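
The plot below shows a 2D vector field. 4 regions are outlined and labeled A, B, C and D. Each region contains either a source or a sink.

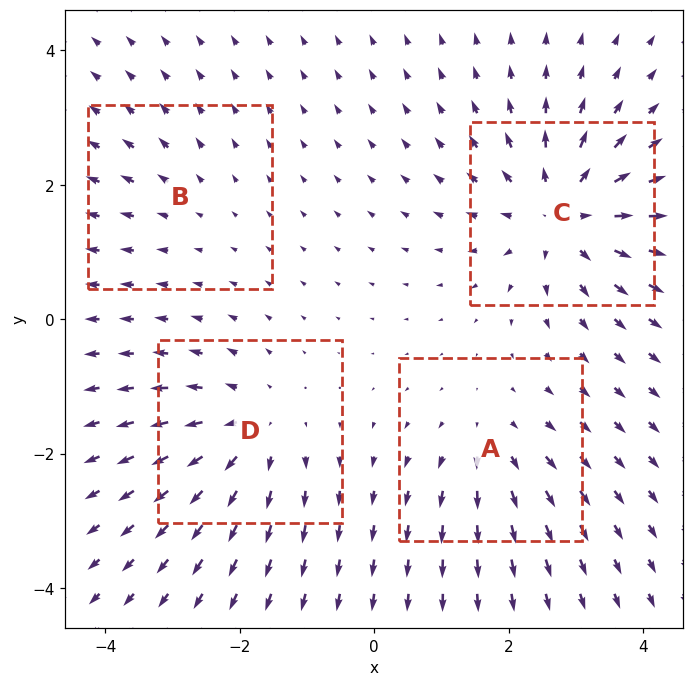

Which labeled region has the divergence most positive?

Divergence at each region's feature centre — A: about +4, B: about +2, C: about +7, D: about +5. Region C is most positive.

C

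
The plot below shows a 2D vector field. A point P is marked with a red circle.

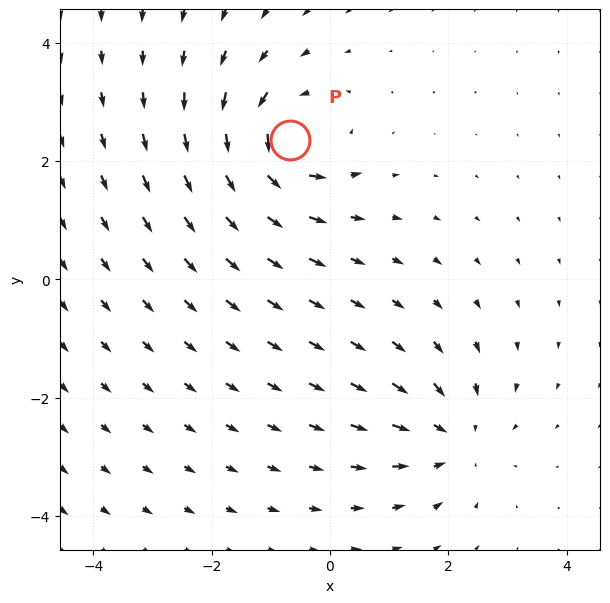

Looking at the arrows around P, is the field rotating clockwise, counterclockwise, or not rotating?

Near P at (-0.7, 2.4) the arrows circulate counterclockwise. The curl (z-component) there is about +5; positive curl means counterclockwise rotation.

counterclockwise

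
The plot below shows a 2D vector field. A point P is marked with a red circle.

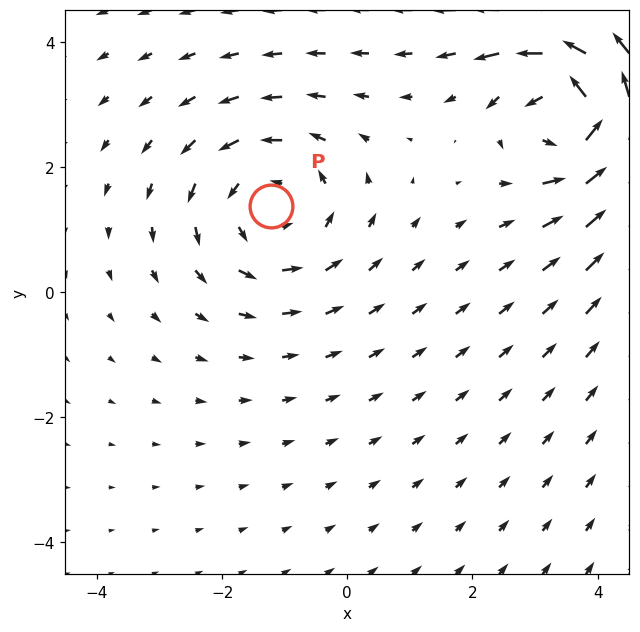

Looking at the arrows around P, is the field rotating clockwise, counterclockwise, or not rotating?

Near P at (-1.2, 1.4) the arrows circulate counterclockwise. The curl (z-component) there is about +3; positive curl means counterclockwise rotation.

counterclockwise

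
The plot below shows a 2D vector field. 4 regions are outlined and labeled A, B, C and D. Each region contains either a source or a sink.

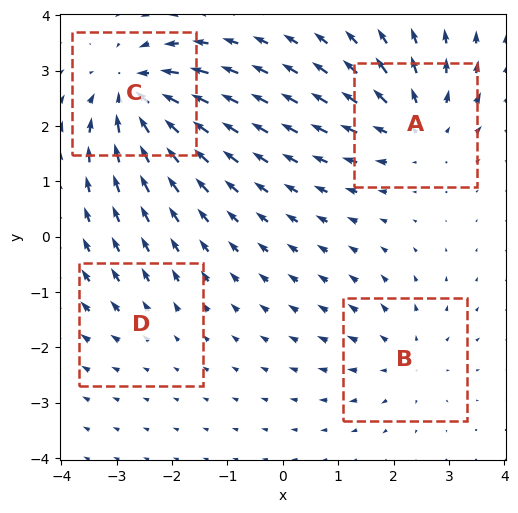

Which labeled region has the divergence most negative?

Divergence at each region's feature centre — A: about +5, B: about +3, C: about -6, D: about +2. Region C is most negative.

C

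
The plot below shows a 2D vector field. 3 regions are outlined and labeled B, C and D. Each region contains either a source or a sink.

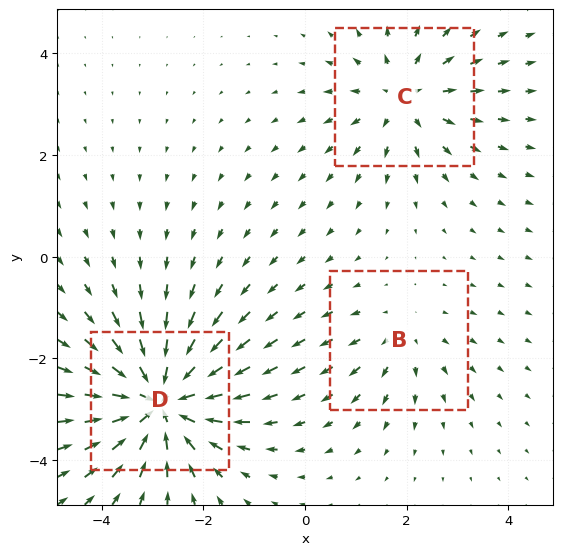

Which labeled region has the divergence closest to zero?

Divergence at each region's feature centre — B: about +2, C: about +3, D: about -5. Region B is closest to zero.

B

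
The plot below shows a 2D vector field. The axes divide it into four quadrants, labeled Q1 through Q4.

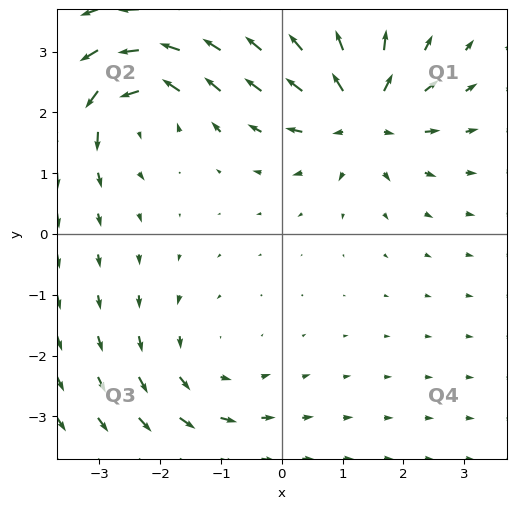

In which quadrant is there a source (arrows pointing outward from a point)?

The source sits at approximately (1.3, 2.0), which lies in quadrant Q1. The divergence there is about +7, positive as expected for a source.

Q1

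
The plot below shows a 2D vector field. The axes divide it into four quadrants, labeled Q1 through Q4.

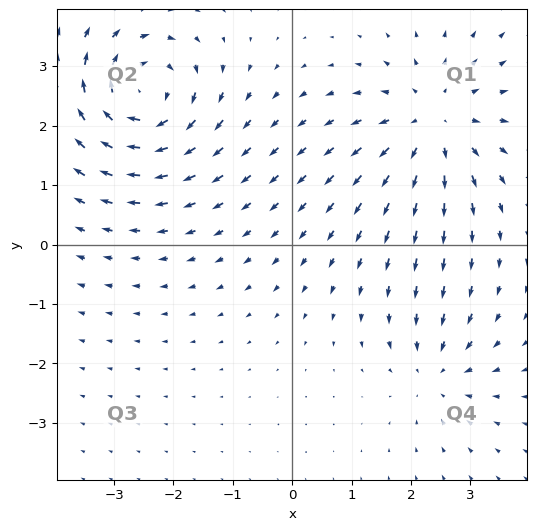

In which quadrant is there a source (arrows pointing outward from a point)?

The source sits at approximately (2.4, 2.0), which lies in quadrant Q1. The divergence there is about +4, positive as expected for a source.

Q1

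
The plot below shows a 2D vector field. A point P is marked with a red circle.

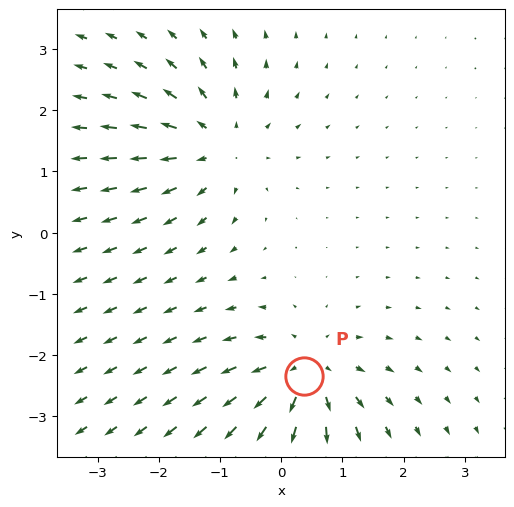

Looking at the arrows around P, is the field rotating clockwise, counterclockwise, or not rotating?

not rotating

Near P at (0.4, -2.3) the arrows show no circulation. The curl there is ≈0.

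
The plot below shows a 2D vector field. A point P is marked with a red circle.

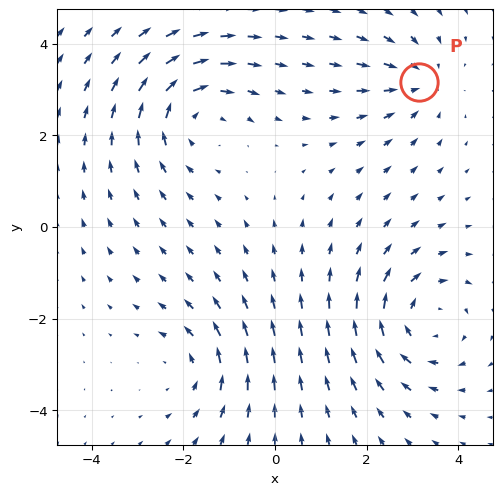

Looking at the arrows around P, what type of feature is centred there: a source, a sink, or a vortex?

At P (3.1, 3.2) the arrows converge inward. Divergence about -3, curl ≈0 — negative divergence with near-zero curl is a sink.

sink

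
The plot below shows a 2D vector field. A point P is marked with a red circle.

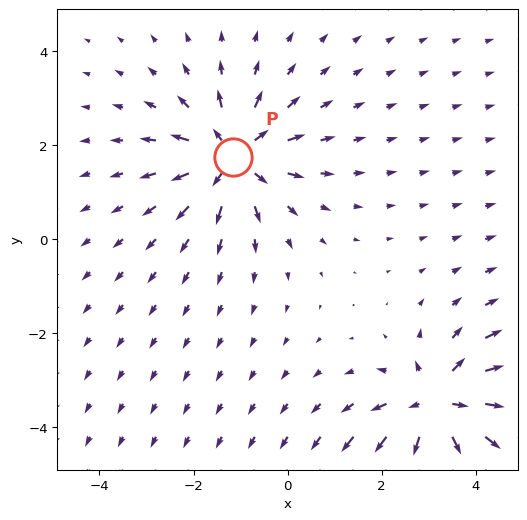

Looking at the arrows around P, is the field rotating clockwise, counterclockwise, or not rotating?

Near P at (-1.2, 1.8) the arrows show no circulation. The curl there is ≈0.

not rotating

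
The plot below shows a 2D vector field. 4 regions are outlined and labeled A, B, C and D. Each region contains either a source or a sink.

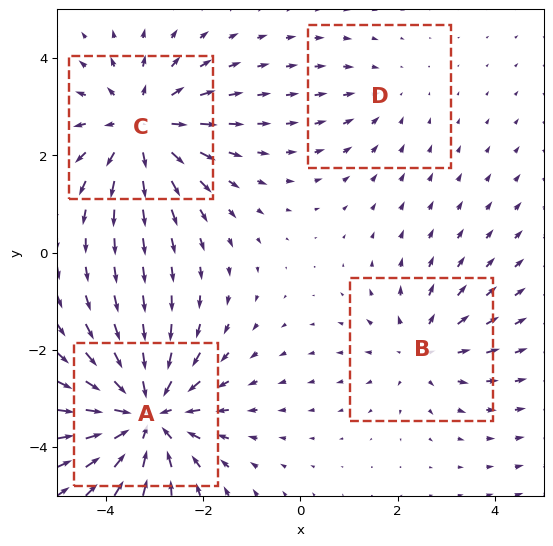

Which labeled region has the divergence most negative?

Divergence at each region's feature centre — A: about -6, B: about +3, C: about +5, D: about -2. Region A is most negative.

A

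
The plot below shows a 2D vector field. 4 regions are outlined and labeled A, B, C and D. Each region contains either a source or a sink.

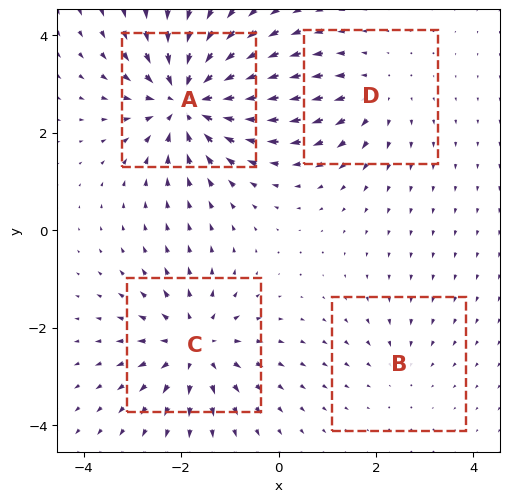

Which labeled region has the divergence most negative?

A

Divergence at each region's feature centre — A: about -7, B: about -2, C: about +5, D: about +3. Region A is most negative.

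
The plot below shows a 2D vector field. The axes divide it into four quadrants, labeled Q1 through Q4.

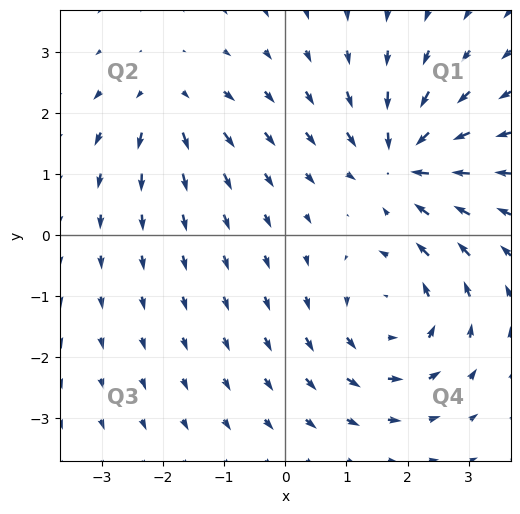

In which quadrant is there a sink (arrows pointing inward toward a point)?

The sink sits at approximately (1.9, 1.2), which lies in quadrant Q1. The divergence there is about -5, negative as expected for a sink.

Q1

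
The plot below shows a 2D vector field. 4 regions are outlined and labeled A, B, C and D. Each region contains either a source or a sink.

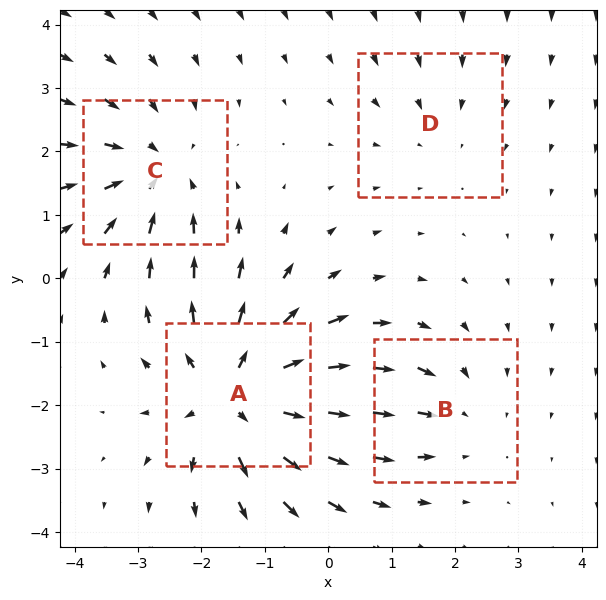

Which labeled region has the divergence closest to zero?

D

Divergence at each region's feature centre — A: about +6, B: about -3, C: about -4, D: about -2. Region D is closest to zero.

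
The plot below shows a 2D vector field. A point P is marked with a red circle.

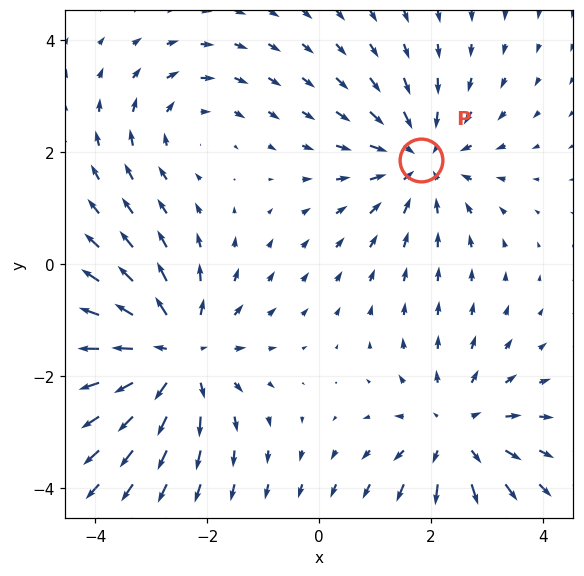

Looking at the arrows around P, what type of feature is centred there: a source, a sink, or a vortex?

At P (1.8, 1.9) the arrows converge inward. Divergence about -4, curl ≈0 — negative divergence with near-zero curl is a sink.

sink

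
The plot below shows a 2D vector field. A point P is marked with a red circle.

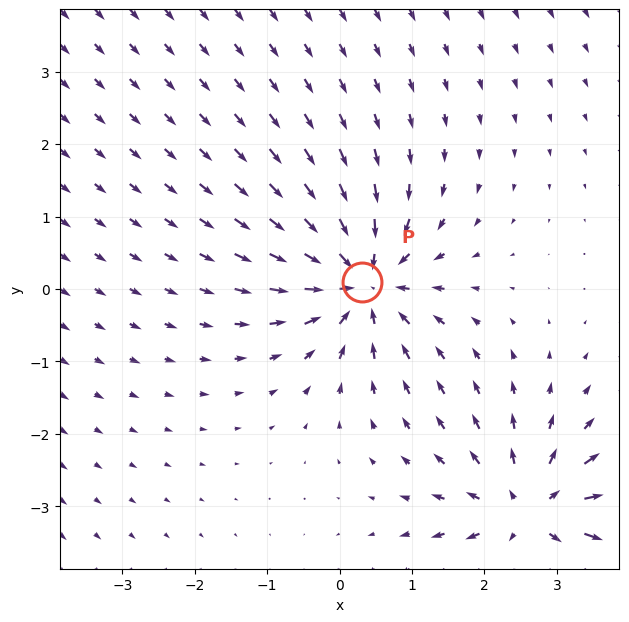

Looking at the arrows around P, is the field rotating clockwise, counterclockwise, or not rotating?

not rotating

Near P at (0.3, 0.1) the arrows show no circulation. The curl there is ≈0.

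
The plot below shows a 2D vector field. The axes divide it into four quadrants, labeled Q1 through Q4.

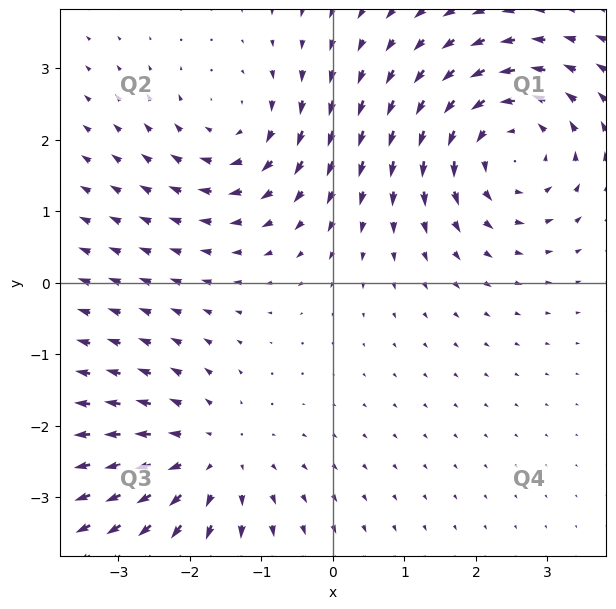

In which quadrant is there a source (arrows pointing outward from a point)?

The source sits at approximately (-1.7, -2.5), which lies in quadrant Q3. The divergence there is about +3, positive as expected for a source.

Q3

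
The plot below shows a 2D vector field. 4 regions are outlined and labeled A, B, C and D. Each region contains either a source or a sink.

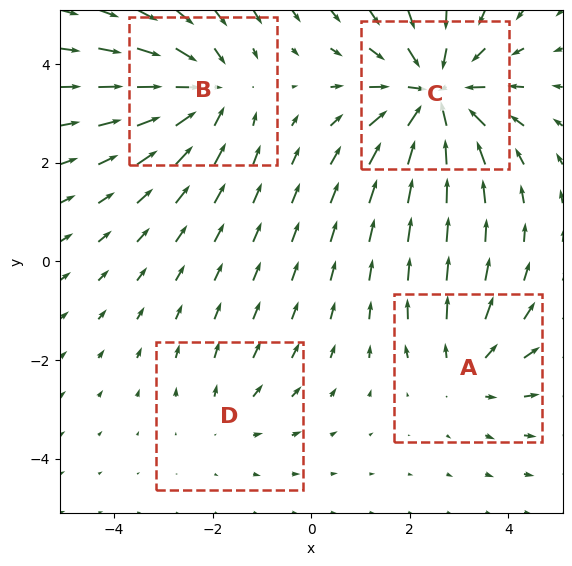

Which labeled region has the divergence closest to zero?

Divergence at each region's feature centre — A: about +3, B: about -4, C: about -6, D: about +2. Region D is closest to zero.

D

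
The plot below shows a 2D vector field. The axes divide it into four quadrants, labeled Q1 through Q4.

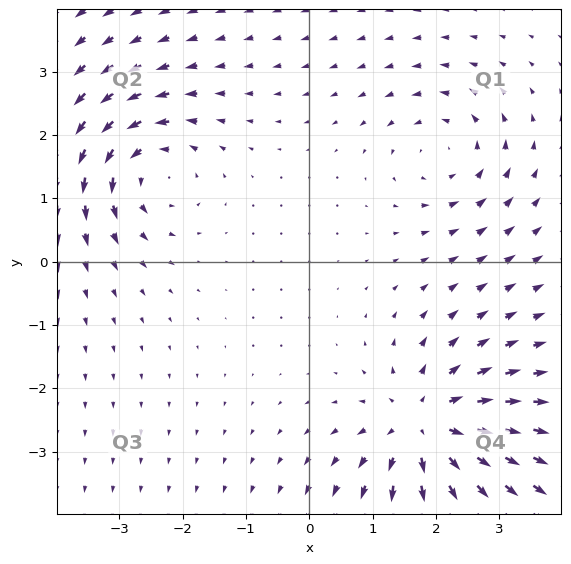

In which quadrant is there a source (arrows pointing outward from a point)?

Q4

The source sits at approximately (1.8, -2.6), which lies in quadrant Q4. The divergence there is about +5, positive as expected for a source.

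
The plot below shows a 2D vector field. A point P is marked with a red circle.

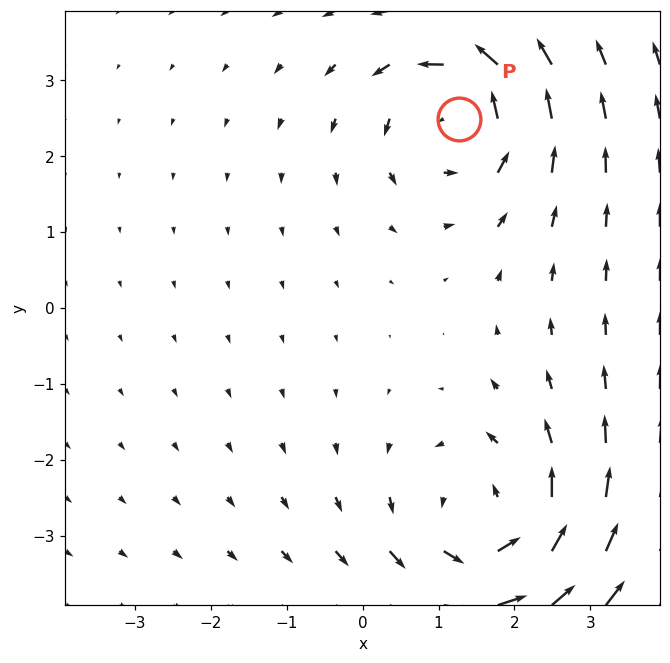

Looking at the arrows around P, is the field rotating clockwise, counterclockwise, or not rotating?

Near P at (1.3, 2.5) the arrows circulate counterclockwise. The curl (z-component) there is about +4; positive curl means counterclockwise rotation.

counterclockwise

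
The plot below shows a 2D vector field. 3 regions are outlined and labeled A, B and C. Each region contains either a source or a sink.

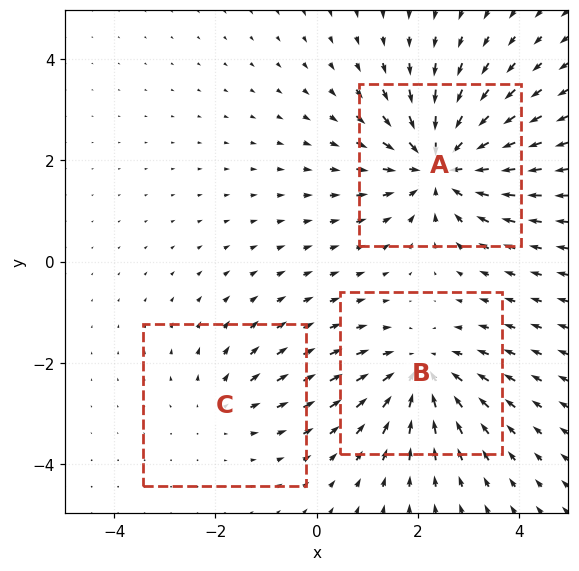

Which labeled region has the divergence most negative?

A

Divergence at each region's feature centre — A: about -4, B: about -3, C: about +2. Region A is most negative.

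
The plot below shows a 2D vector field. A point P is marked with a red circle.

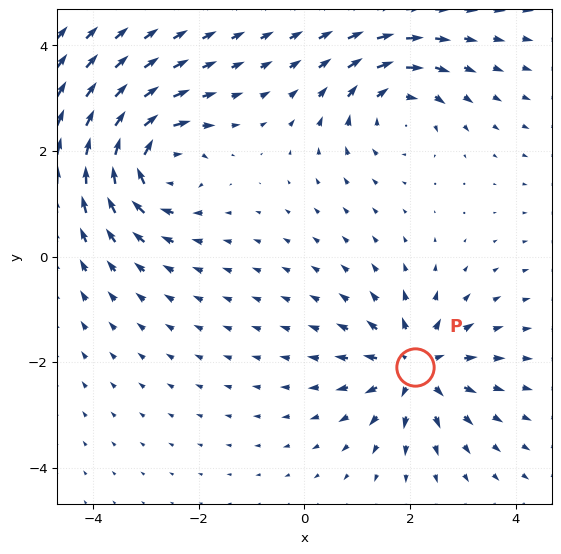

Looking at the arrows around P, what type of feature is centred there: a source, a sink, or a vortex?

source

At P (2.1, -2.1) the arrows spread outward. Divergence about +6, curl ≈0 — positive divergence with near-zero curl is a source.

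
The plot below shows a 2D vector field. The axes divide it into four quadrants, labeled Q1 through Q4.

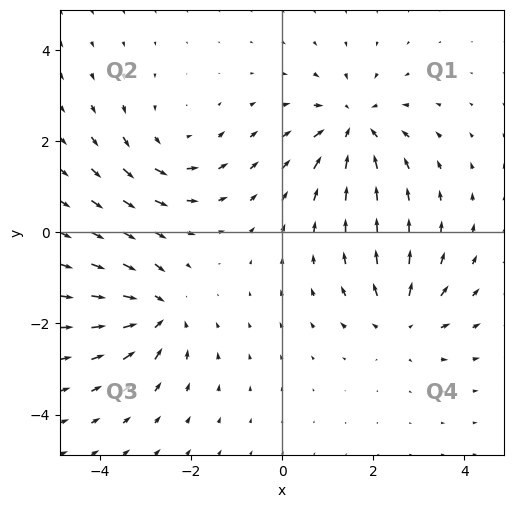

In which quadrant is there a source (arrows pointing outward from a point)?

The source sits at approximately (2.6, -1.9), which lies in quadrant Q4. The divergence there is about +4, positive as expected for a source.

Q4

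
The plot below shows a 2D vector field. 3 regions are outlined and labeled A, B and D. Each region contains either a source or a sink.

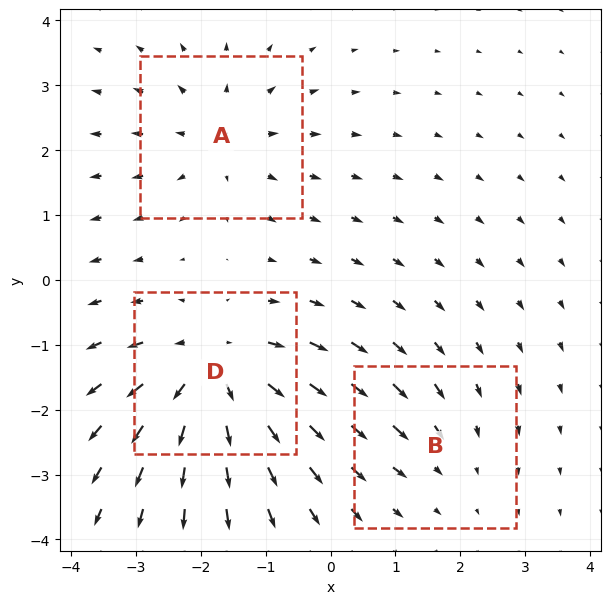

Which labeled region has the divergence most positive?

Divergence at each region's feature centre — A: about +3, B: about -2, D: about +5. Region D is most positive.

D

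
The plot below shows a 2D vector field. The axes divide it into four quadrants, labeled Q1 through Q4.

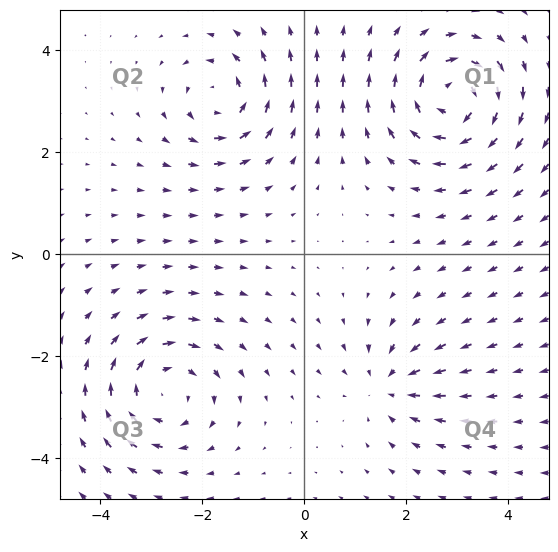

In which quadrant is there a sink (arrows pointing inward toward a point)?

Q4

The sink sits at approximately (1.7, -2.6), which lies in quadrant Q4. The divergence there is about -4, negative as expected for a sink.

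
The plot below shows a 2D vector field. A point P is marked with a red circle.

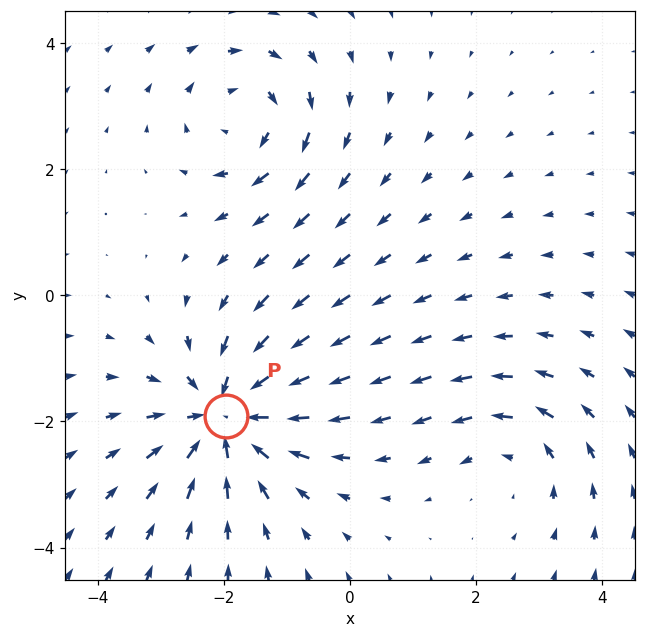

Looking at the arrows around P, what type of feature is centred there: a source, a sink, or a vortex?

At P (-2.0, -1.9) the arrows converge inward. Divergence about -5, curl ≈0 — negative divergence with near-zero curl is a sink.

sink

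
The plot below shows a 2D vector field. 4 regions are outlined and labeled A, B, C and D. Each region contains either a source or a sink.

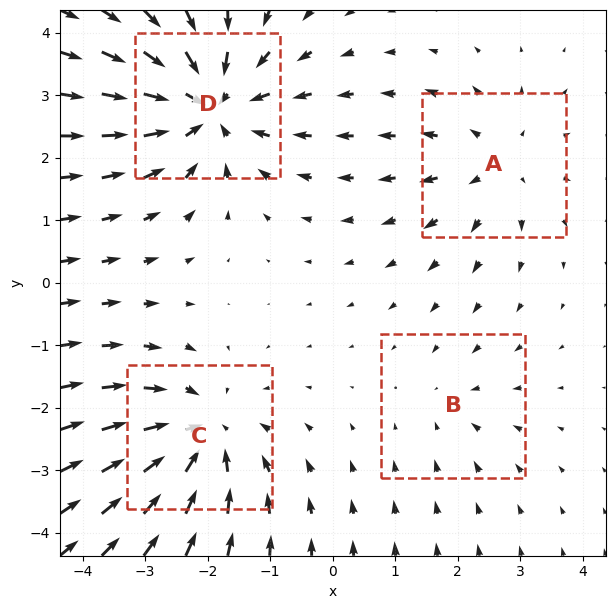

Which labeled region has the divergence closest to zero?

Divergence at each region's feature centre — A: about +3, B: about -2, C: about -5, D: about -7. Region B is closest to zero.

B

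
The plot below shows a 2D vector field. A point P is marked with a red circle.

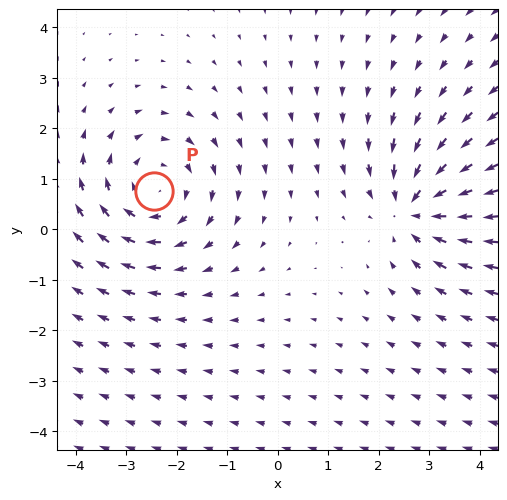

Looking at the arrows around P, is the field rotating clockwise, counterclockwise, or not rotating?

Near P at (-2.4, 0.8) the arrows circulate clockwise. The curl (z-component) there is about -4; negative curl means clockwise rotation.

clockwise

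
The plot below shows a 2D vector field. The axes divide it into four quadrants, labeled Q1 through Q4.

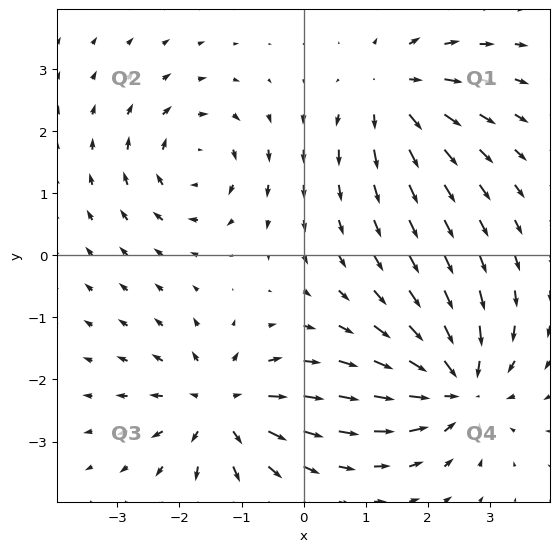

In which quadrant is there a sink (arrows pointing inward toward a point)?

The sink sits at approximately (2.5, -2.1), which lies in quadrant Q4. The divergence there is about -7, negative as expected for a sink.

Q4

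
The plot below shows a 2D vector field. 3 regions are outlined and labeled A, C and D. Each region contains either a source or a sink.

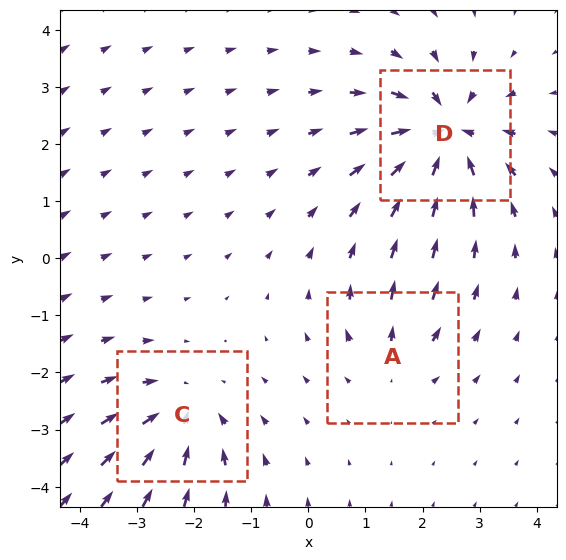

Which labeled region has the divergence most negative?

Divergence at each region's feature centre — A: about +2, C: about -4, D: about -6. Region D is most negative.

D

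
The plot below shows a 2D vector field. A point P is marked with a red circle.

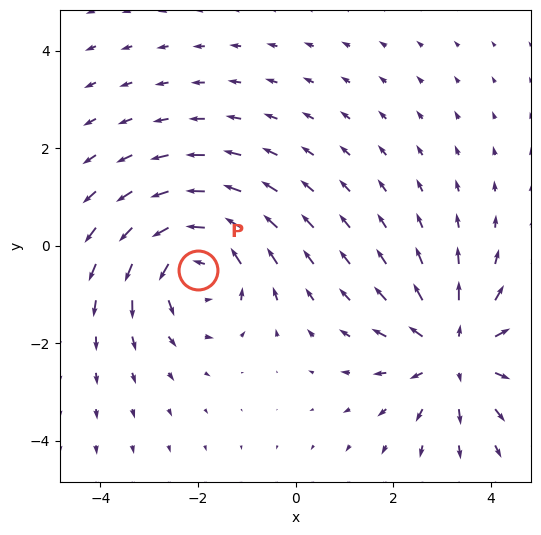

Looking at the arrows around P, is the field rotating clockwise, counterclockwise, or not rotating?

counterclockwise

Near P at (-2.0, -0.5) the arrows circulate counterclockwise. The curl (z-component) there is about +4; positive curl means counterclockwise rotation.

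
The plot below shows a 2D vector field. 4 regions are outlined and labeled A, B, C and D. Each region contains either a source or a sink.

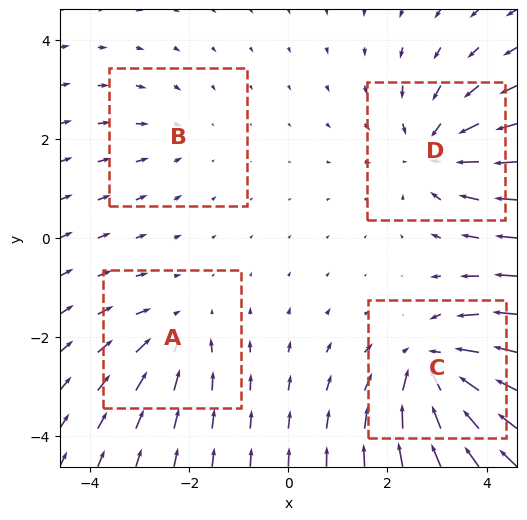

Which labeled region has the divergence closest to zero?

B

Divergence at each region's feature centre — A: about -3, B: about -2, C: about -6, D: about -4. Region B is closest to zero.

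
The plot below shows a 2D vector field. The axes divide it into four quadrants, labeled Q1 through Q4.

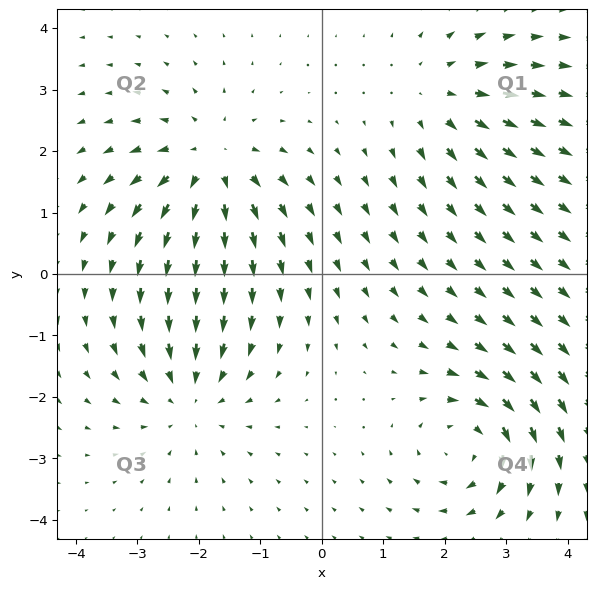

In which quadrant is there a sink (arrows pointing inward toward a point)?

The sink sits at approximately (-2.2, -2.0), which lies in quadrant Q3. The divergence there is about -4, negative as expected for a sink.

Q3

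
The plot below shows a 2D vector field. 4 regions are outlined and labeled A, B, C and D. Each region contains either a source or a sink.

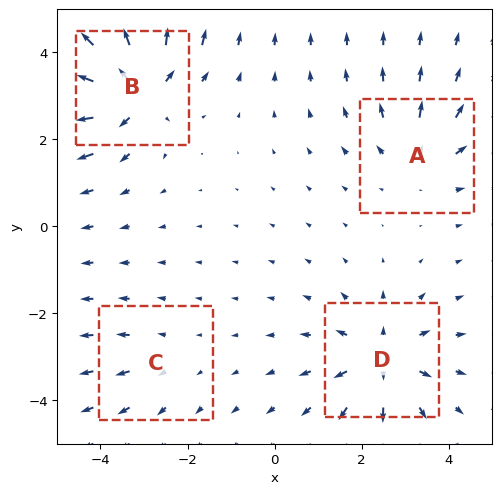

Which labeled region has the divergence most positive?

Divergence at each region's feature centre — A: about +4, B: about +7, C: about +2, D: about +6. Region B is most positive.

B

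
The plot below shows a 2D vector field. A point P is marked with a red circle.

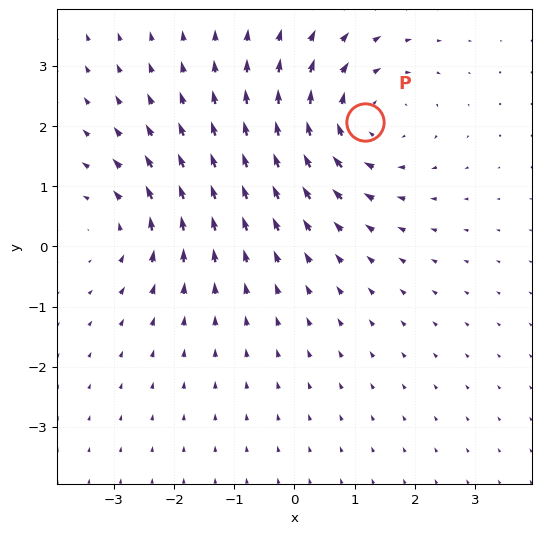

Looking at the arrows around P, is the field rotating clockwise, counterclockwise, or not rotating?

Near P at (1.2, 2.1) the arrows circulate clockwise. The curl (z-component) there is about -3; negative curl means clockwise rotation.

clockwise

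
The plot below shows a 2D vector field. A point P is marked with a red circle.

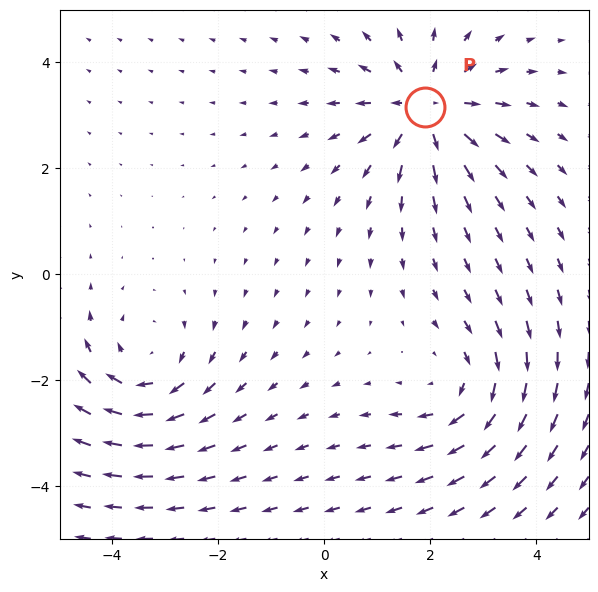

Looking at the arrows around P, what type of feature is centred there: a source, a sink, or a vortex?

At P (1.9, 3.1) the arrows spread outward. Divergence about +5, curl ≈0 — positive divergence with near-zero curl is a source.

source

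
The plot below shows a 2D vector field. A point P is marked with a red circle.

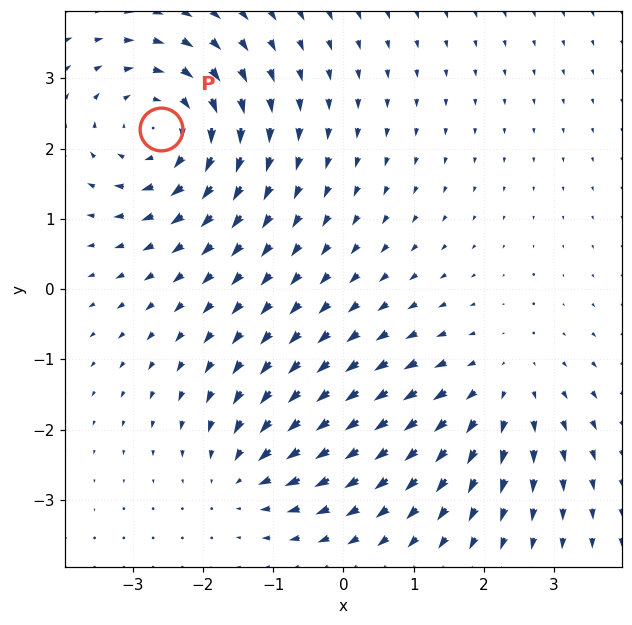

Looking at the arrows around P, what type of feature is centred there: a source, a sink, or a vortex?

At P (-2.6, 2.3) the arrows circulate clockwise. Divergence ≈0, curl about -5 — near-zero divergence with nonzero curl is a vortex.

vortex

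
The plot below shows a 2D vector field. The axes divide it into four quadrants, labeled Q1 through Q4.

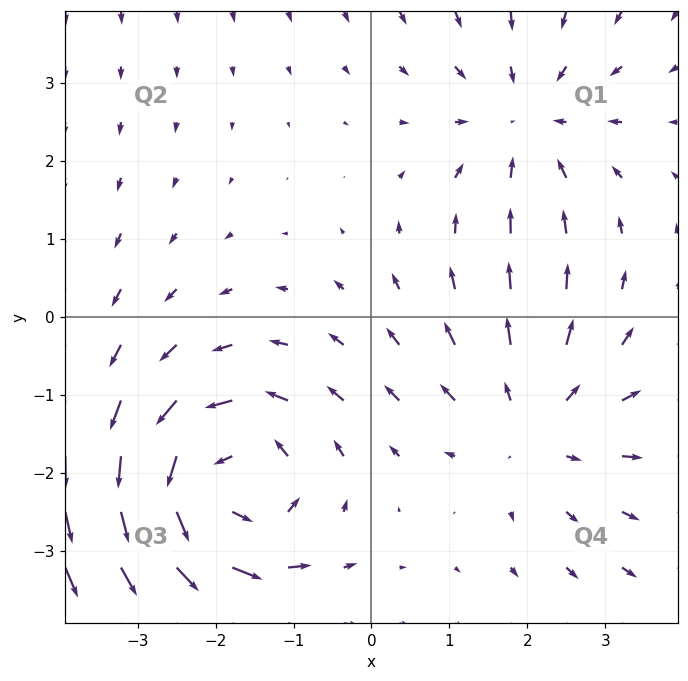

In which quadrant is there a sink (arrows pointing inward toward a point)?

Q1

The sink sits at approximately (2.0, 2.5), which lies in quadrant Q1. The divergence there is about -3, negative as expected for a sink.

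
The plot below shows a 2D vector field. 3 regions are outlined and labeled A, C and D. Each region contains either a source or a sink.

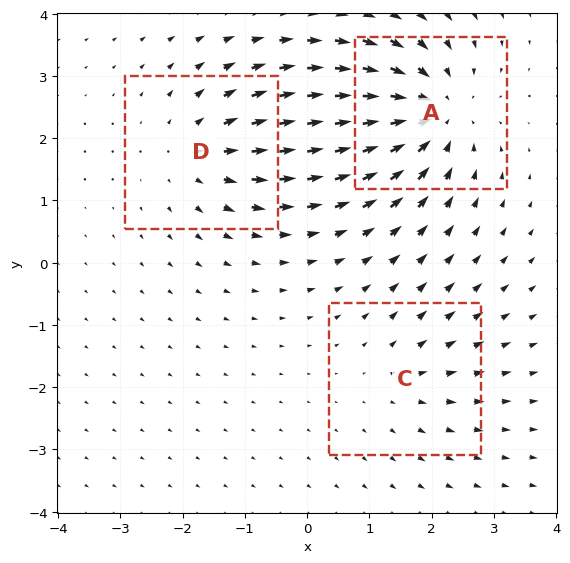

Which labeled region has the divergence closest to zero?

Divergence at each region's feature centre — A: about -5, C: about +2, D: about +3. Region C is closest to zero.

C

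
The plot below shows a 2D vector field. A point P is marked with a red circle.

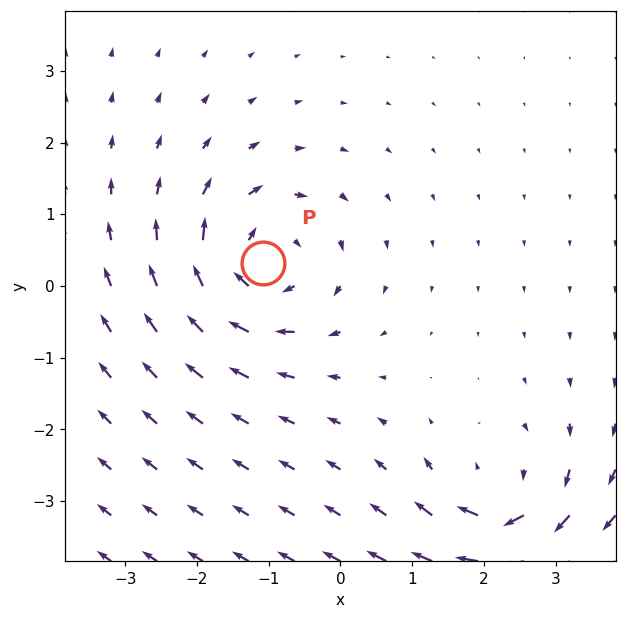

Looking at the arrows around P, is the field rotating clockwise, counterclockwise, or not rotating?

Near P at (-1.1, 0.3) the arrows circulate clockwise. The curl (z-component) there is about -4; negative curl means clockwise rotation.

clockwise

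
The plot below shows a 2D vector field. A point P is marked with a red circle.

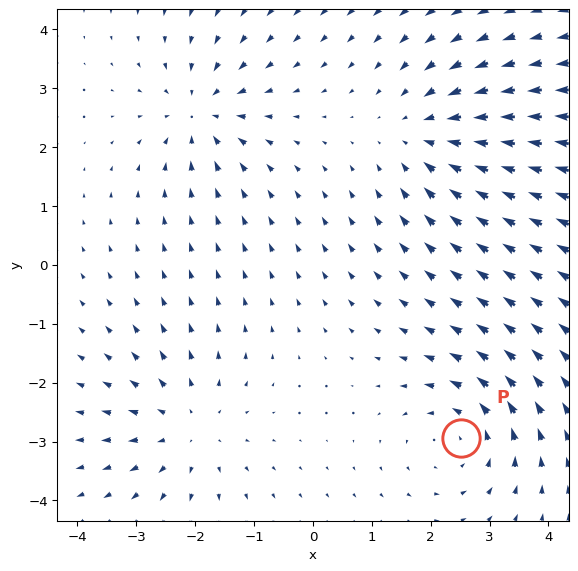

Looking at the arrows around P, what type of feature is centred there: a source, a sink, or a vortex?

vortex

At P (2.5, -2.9) the arrows circulate counterclockwise. Divergence ≈0, curl about +3 — near-zero divergence with nonzero curl is a vortex.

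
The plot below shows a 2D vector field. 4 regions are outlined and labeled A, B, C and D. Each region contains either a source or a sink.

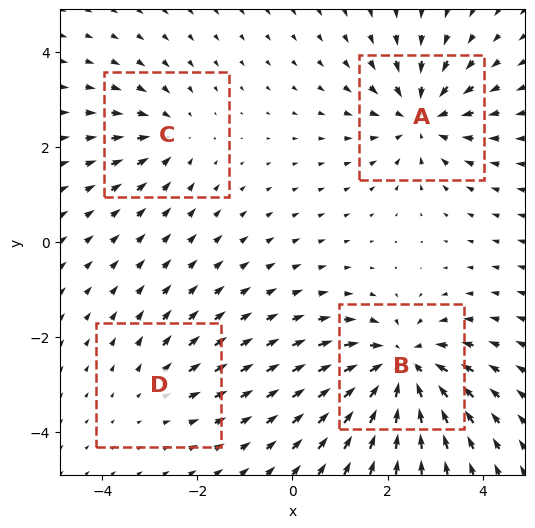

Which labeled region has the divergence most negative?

B

Divergence at each region's feature centre — A: about -5, B: about -7, C: about -3, D: about +2. Region B is most negative.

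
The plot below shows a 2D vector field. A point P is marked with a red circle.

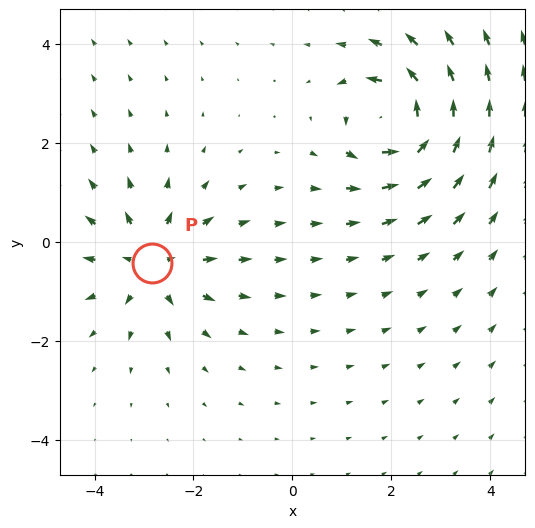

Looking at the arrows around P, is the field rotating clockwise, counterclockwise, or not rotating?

not rotating

Near P at (-2.8, -0.4) the arrows show no circulation. The curl there is ≈0.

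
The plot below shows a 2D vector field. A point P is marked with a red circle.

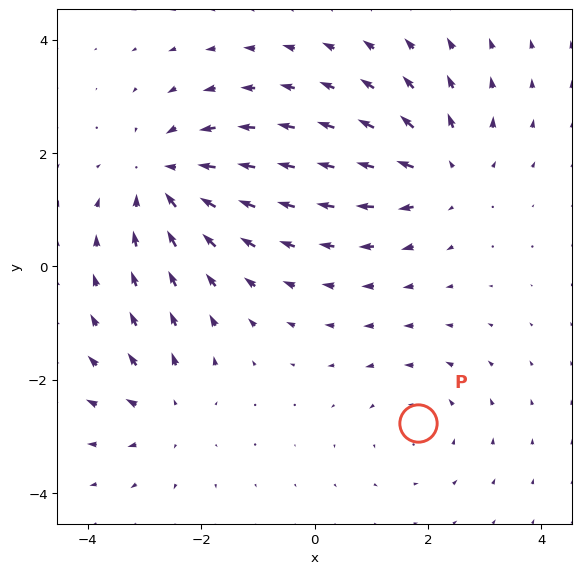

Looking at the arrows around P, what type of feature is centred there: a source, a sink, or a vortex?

vortex

At P (1.8, -2.8) the arrows circulate counterclockwise. Divergence ≈0, curl about +2 — near-zero divergence with nonzero curl is a vortex.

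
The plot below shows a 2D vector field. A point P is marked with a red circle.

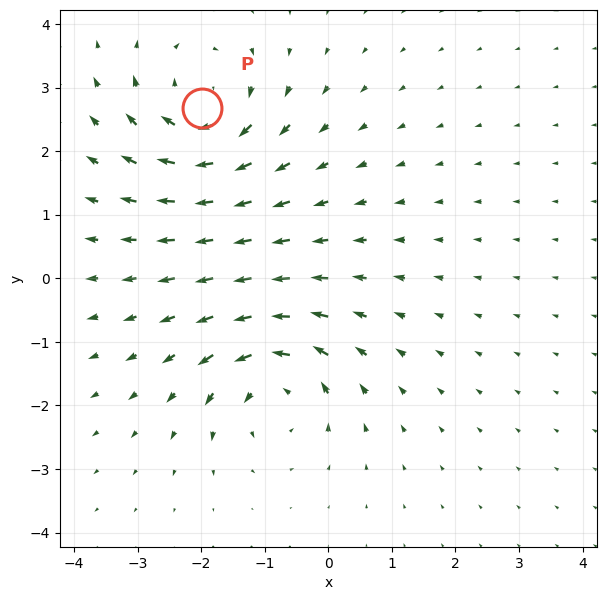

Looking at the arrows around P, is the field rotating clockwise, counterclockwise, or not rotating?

clockwise

Near P at (-2.0, 2.7) the arrows circulate clockwise. The curl (z-component) there is about -4; negative curl means clockwise rotation.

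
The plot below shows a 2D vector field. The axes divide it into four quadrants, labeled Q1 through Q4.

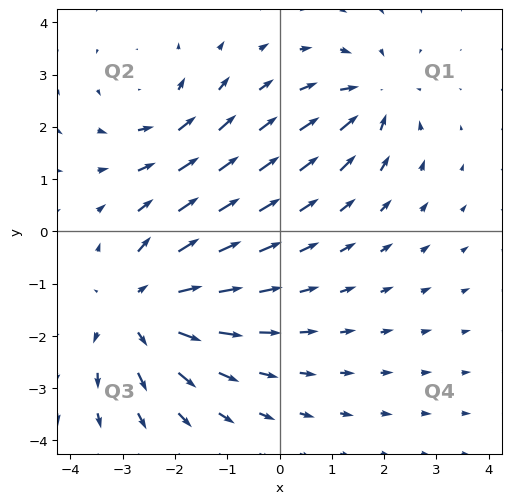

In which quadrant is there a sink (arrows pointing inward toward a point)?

The sink sits at approximately (1.8, 2.5), which lies in quadrant Q1. The divergence there is about -4, negative as expected for a sink.

Q1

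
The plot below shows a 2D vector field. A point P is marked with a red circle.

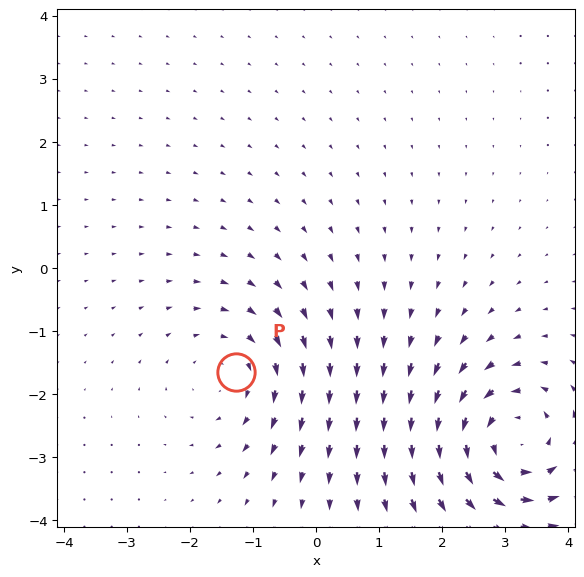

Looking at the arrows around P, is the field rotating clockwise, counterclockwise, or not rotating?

Near P at (-1.3, -1.7) the arrows circulate clockwise. The curl (z-component) there is about -3; negative curl means clockwise rotation.

clockwise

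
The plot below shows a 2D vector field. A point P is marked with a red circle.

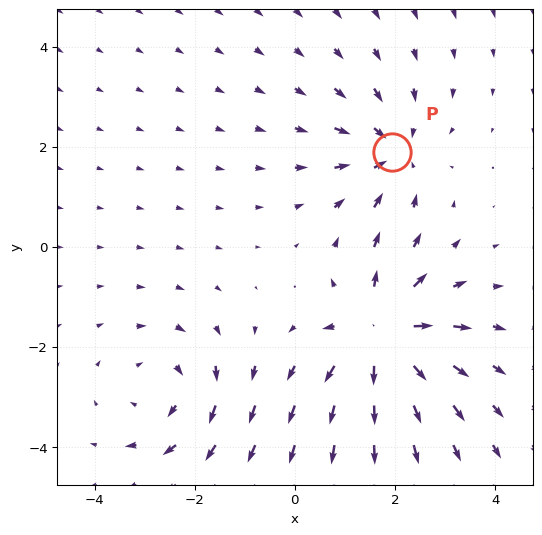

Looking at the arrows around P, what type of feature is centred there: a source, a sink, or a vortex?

At P (1.9, 1.9) the arrows converge inward. Divergence about -4, curl ≈0 — negative divergence with near-zero curl is a sink.

sink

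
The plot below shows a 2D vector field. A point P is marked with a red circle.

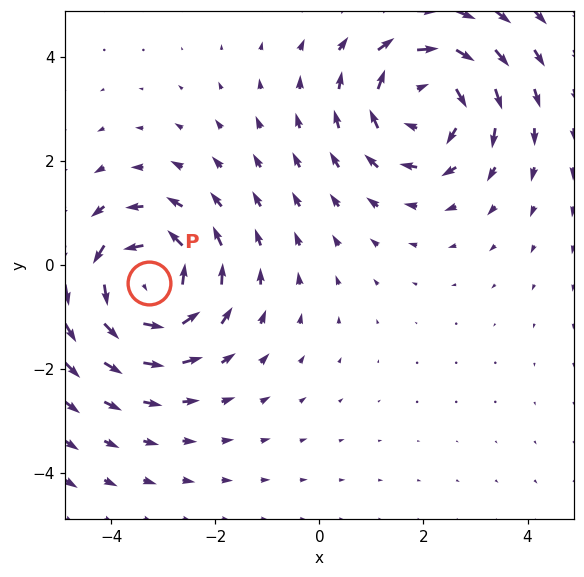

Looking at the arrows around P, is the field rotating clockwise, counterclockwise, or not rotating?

counterclockwise

Near P at (-3.3, -0.3) the arrows circulate counterclockwise. The curl (z-component) there is about +3; positive curl means counterclockwise rotation.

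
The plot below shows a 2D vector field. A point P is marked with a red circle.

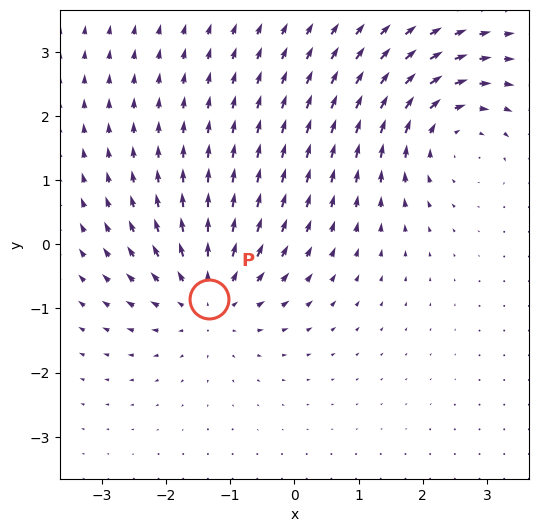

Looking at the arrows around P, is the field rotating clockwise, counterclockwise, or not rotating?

Near P at (-1.3, -0.9) the arrows show no circulation. The curl there is ≈0.

not rotating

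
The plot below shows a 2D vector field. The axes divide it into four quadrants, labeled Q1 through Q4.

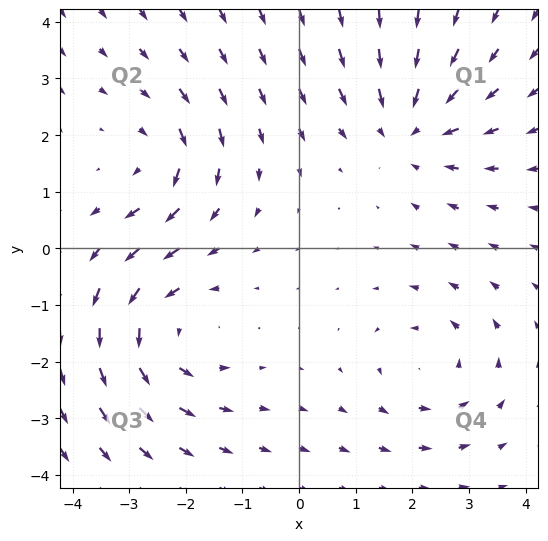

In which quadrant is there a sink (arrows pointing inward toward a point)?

Q1

The sink sits at approximately (2.0, 2.1), which lies in quadrant Q1. The divergence there is about -3, negative as expected for a sink.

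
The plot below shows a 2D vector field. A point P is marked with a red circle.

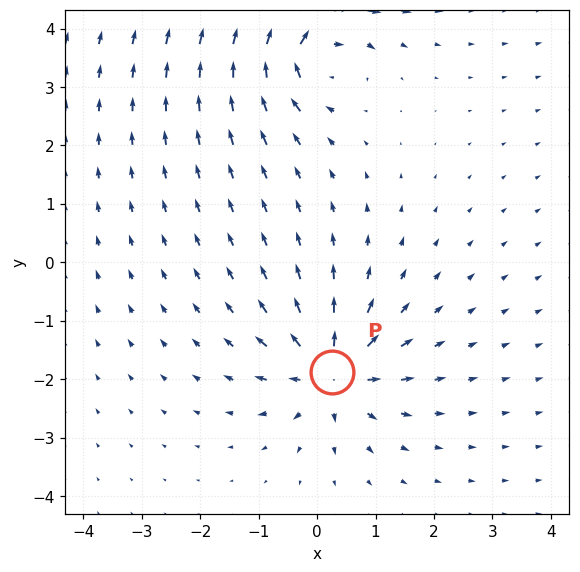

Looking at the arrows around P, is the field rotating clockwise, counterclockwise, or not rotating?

not rotating

Near P at (0.3, -1.9) the arrows show no circulation. The curl there is ≈0.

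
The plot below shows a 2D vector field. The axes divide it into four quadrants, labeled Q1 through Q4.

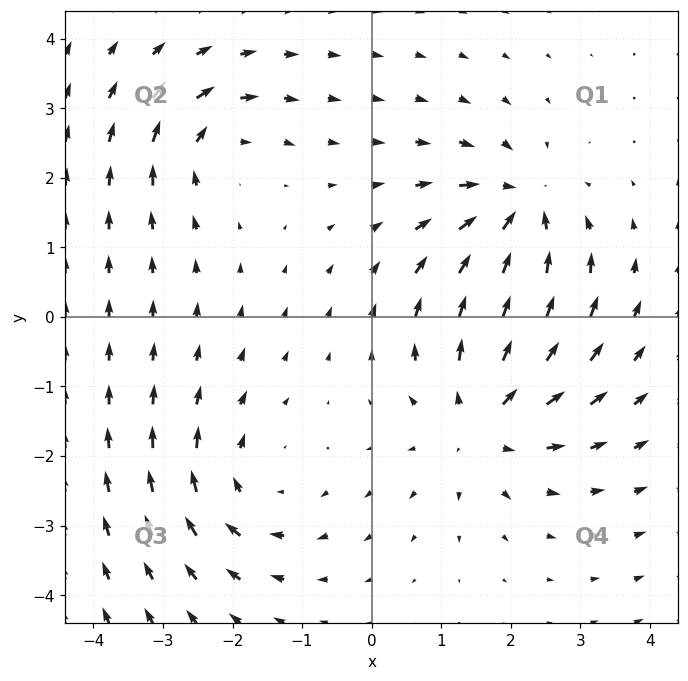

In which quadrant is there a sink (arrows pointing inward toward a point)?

Q1

The sink sits at approximately (2.1, 1.5), which lies in quadrant Q1. The divergence there is about -4, negative as expected for a sink.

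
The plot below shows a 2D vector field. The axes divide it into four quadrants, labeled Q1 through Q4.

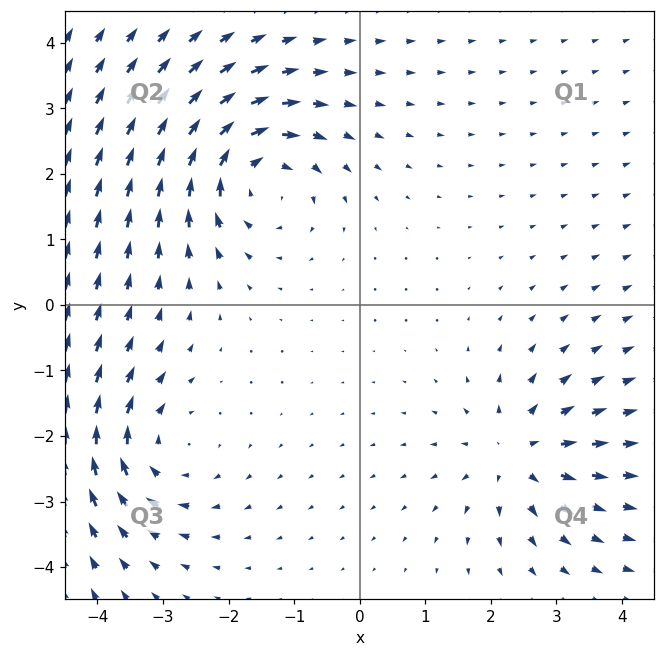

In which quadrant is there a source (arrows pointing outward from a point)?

Q4

The source sits at approximately (2.4, -2.3), which lies in quadrant Q4. The divergence there is about +4, positive as expected for a source.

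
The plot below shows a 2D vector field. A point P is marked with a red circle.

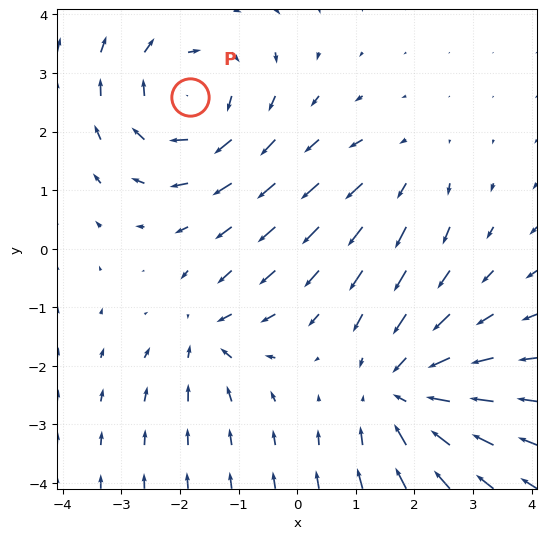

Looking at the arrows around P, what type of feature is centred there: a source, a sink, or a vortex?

At P (-1.8, 2.6) the arrows circulate clockwise. Divergence ≈0, curl about -4 — near-zero divergence with nonzero curl is a vortex.

vortex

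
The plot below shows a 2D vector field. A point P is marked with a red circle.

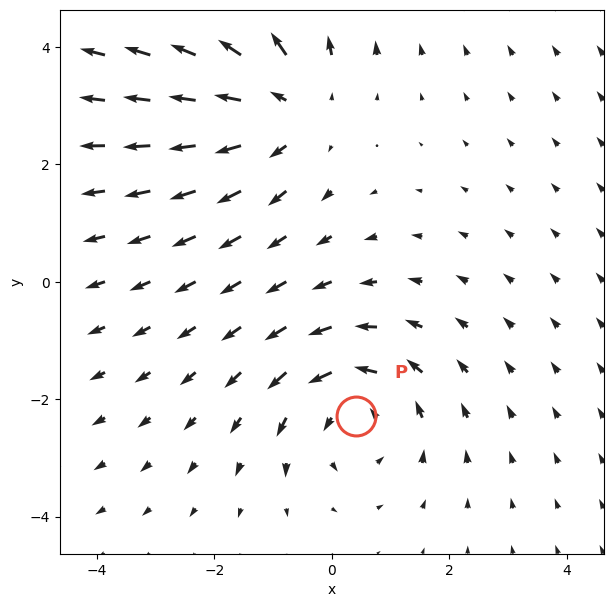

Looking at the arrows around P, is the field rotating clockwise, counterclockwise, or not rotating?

Near P at (0.4, -2.3) the arrows circulate counterclockwise. The curl (z-component) there is about +3; positive curl means counterclockwise rotation.

counterclockwise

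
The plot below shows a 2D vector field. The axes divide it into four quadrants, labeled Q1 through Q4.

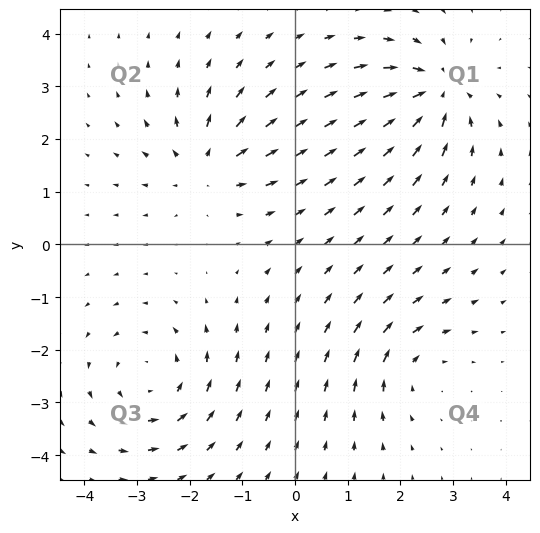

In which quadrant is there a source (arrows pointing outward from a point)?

Q2

The source sits at approximately (-1.7, 1.5), which lies in quadrant Q2. The divergence there is about +5, positive as expected for a source.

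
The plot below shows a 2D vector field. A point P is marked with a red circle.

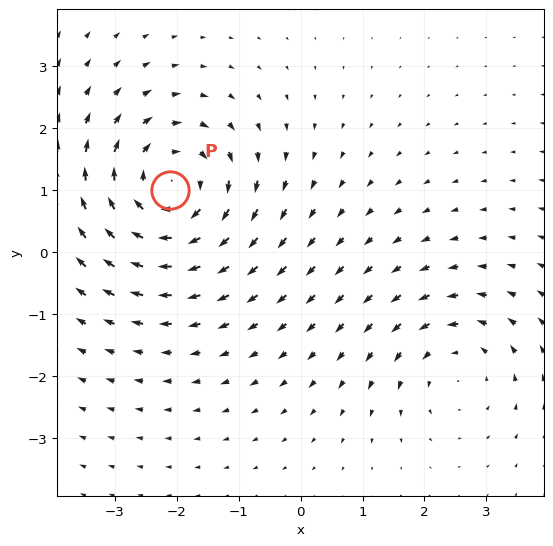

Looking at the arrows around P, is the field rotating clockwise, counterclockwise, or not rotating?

clockwise

Near P at (-2.1, 1.0) the arrows circulate clockwise. The curl (z-component) there is about -4; negative curl means clockwise rotation.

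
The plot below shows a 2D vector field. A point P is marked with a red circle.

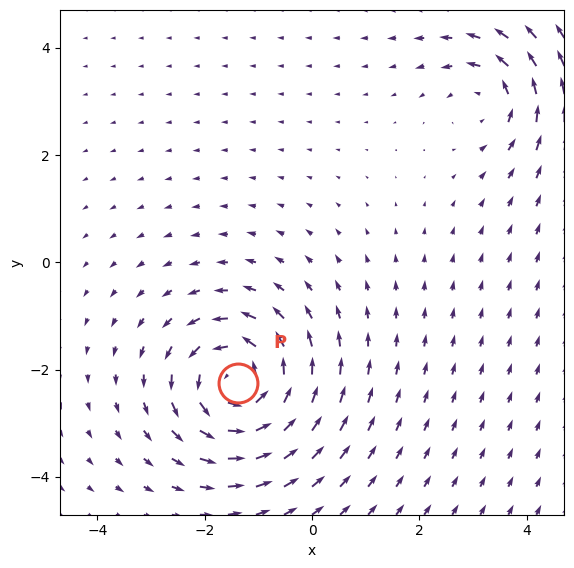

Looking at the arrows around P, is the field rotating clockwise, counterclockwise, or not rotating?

Near P at (-1.4, -2.2) the arrows circulate counterclockwise. The curl (z-component) there is about +5; positive curl means counterclockwise rotation.

counterclockwise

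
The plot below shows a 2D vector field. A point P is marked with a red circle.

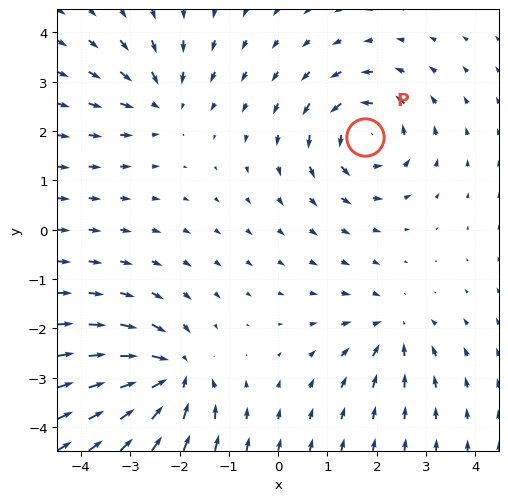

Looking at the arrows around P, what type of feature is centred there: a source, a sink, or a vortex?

vortex

At P (1.8, 1.9) the arrows circulate counterclockwise. Divergence ≈0, curl about +6 — near-zero divergence with nonzero curl is a vortex.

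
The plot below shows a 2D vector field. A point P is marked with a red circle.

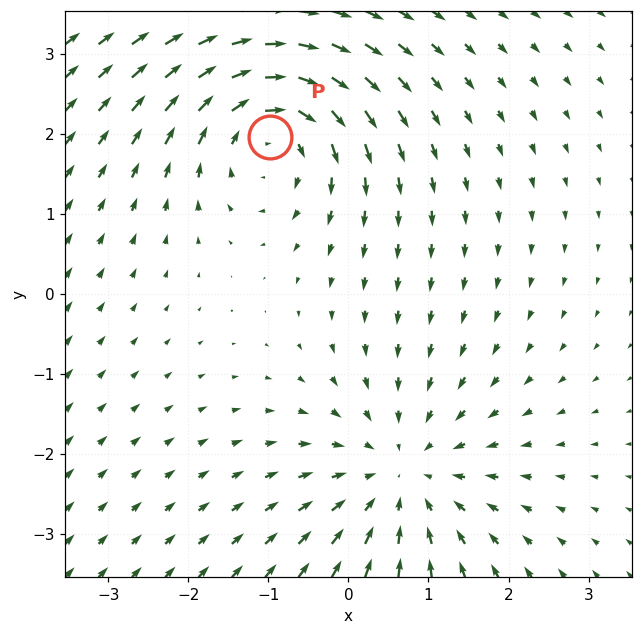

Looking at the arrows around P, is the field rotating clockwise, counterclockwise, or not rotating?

clockwise

Near P at (-1.0, 2.0) the arrows circulate clockwise. The curl (z-component) there is about -4; negative curl means clockwise rotation.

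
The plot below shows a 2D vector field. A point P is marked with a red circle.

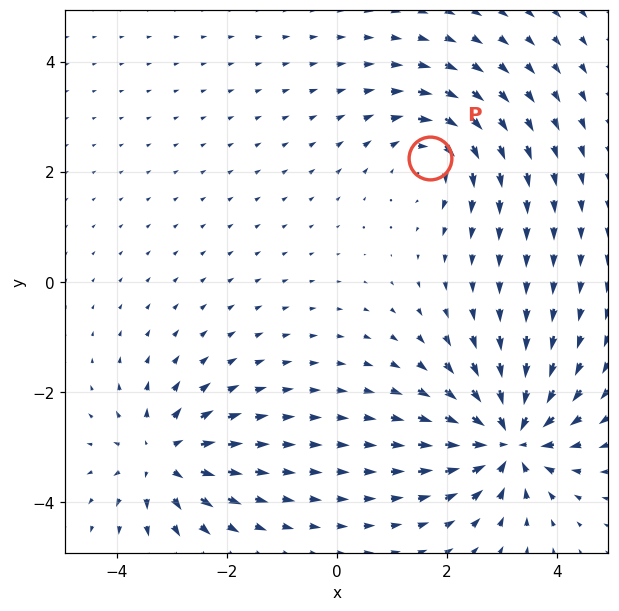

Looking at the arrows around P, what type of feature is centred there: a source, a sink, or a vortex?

vortex

At P (1.7, 2.2) the arrows circulate clockwise. Divergence ≈0, curl about -3 — near-zero divergence with nonzero curl is a vortex.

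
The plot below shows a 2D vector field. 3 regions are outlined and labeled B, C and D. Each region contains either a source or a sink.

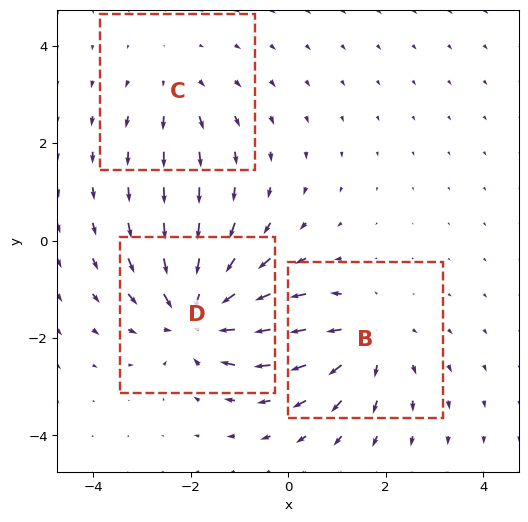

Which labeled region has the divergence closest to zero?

Divergence at each region's feature centre — B: about +3, C: about +2, D: about -5. Region C is closest to zero.

C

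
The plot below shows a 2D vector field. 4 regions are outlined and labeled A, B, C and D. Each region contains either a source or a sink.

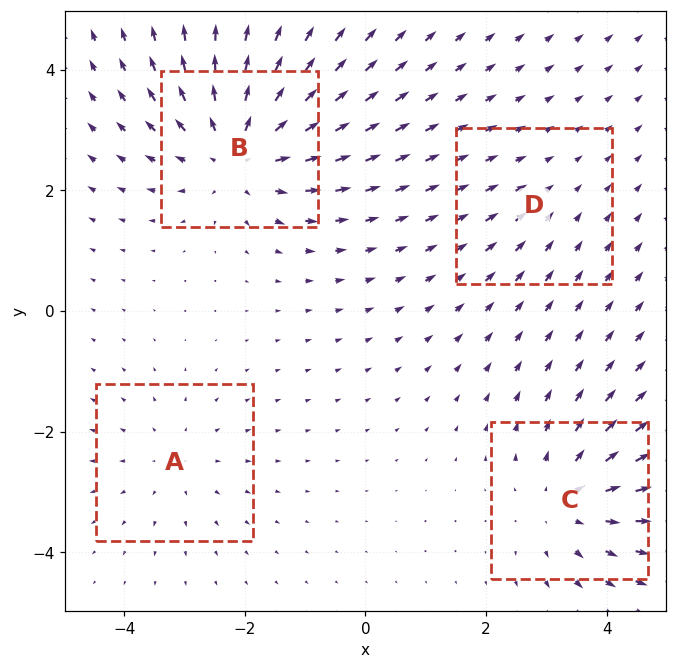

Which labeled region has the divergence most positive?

B

Divergence at each region's feature centre — A: about +3, B: about +6, C: about +4, D: about -2. Region B is most positive.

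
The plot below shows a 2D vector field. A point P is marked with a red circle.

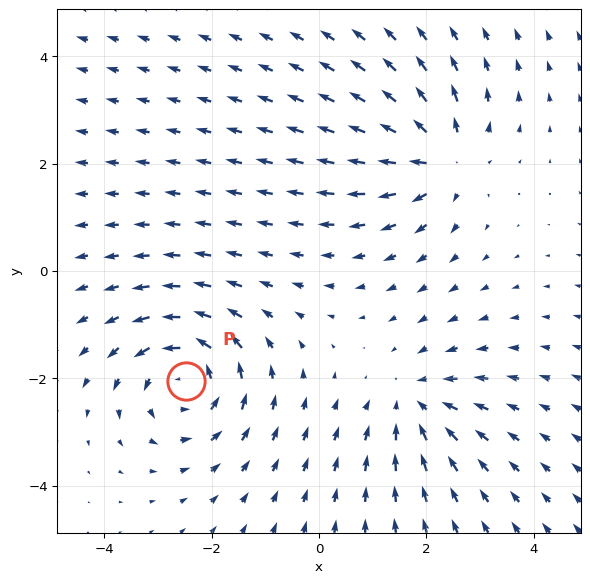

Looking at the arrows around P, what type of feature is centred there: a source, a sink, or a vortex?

vortex

At P (-2.5, -2.1) the arrows circulate counterclockwise. Divergence ≈0, curl about +5 — near-zero divergence with nonzero curl is a vortex.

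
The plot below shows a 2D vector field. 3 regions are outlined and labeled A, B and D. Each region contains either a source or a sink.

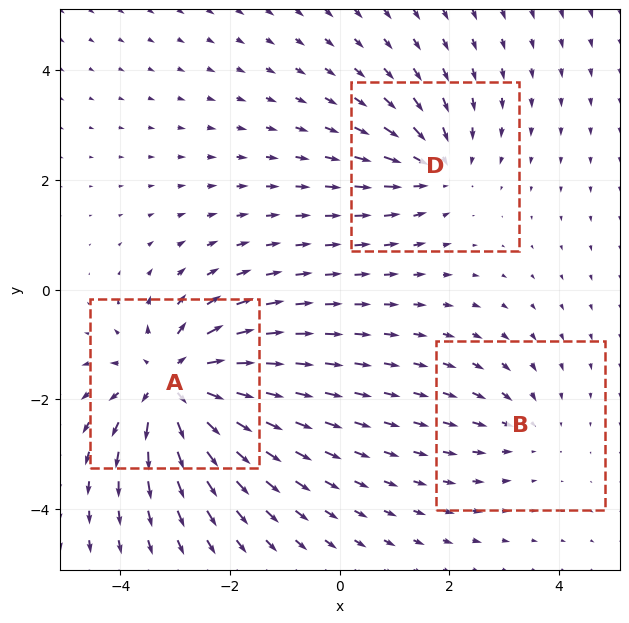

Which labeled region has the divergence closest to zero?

Divergence at each region's feature centre — A: about +6, B: about -2, D: about -3. Region B is closest to zero.

B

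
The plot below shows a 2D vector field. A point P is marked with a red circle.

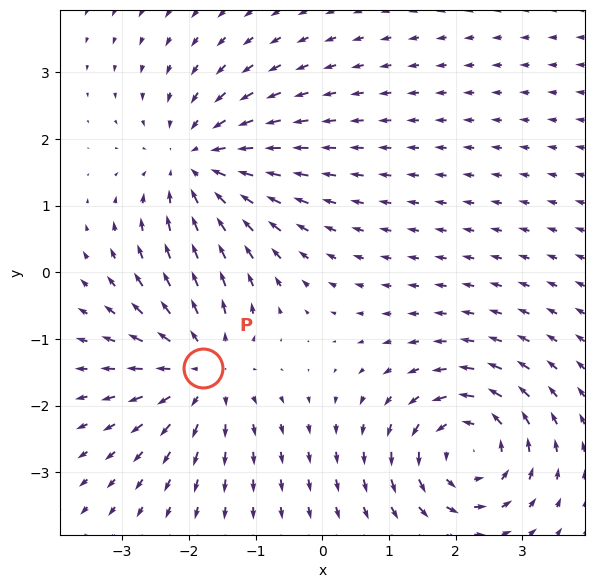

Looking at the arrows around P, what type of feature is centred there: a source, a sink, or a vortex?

source

At P (-1.8, -1.4) the arrows spread outward. Divergence about +5, curl ≈0 — positive divergence with near-zero curl is a source.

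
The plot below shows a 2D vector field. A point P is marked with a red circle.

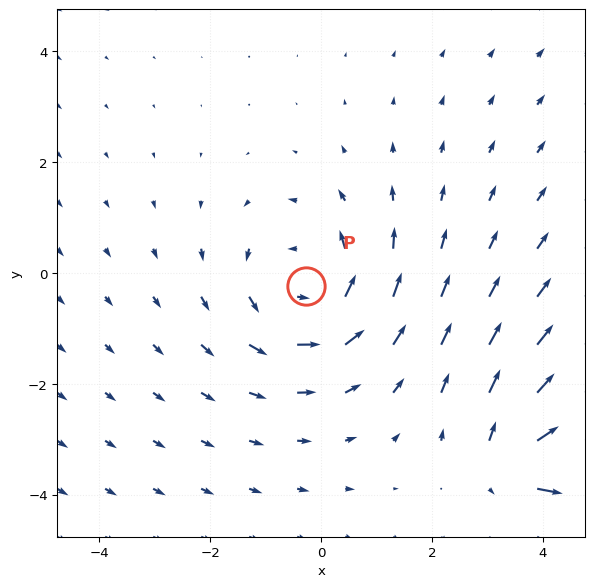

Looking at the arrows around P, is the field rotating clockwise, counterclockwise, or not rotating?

counterclockwise

Near P at (-0.3, -0.2) the arrows circulate counterclockwise. The curl (z-component) there is about +3; positive curl means counterclockwise rotation.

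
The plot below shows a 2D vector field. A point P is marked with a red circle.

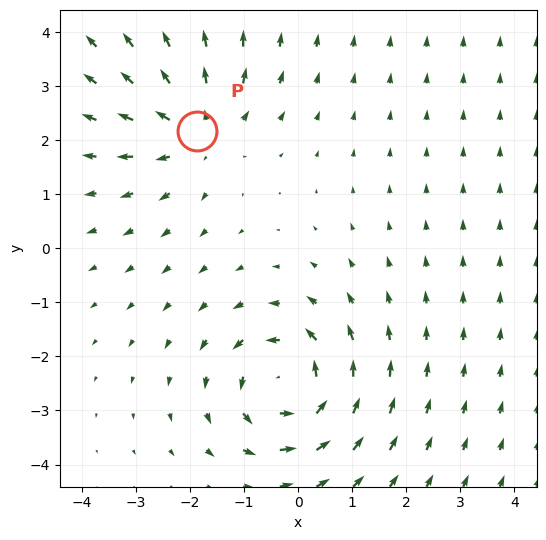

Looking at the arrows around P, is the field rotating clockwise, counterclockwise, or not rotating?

not rotating

Near P at (-1.9, 2.2) the arrows show no circulation. The curl there is ≈0.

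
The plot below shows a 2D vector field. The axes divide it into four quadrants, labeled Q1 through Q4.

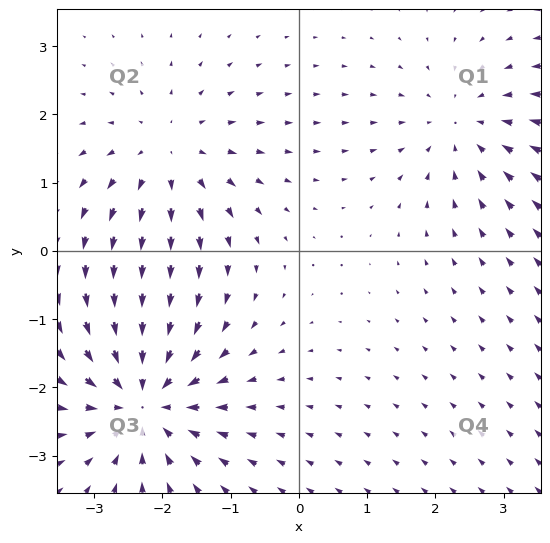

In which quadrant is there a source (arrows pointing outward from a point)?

Q2

The source sits at approximately (-1.9, 1.4), which lies in quadrant Q2. The divergence there is about +3, positive as expected for a source.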